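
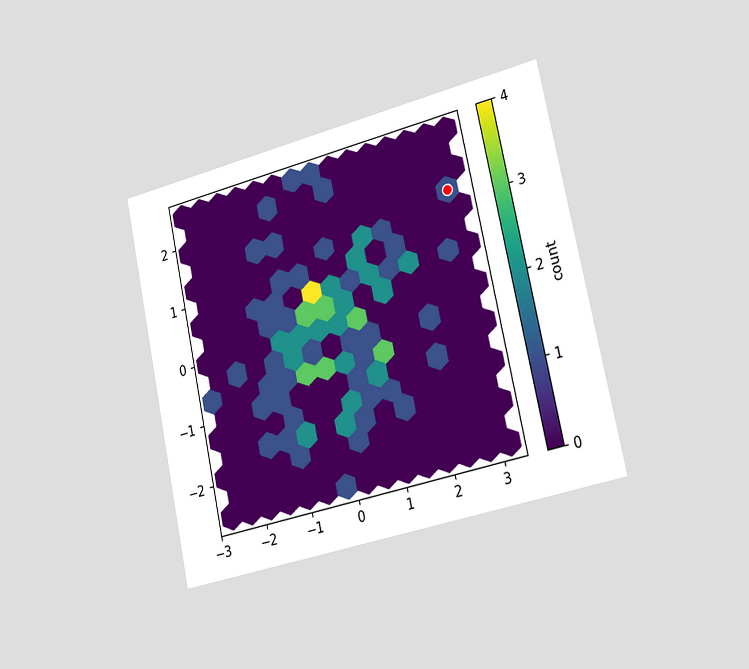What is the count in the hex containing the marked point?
The chart is tilted about 12° counter-clockwise and viewed slightly from the right. The marked hex reads 1 on the colorbar.

1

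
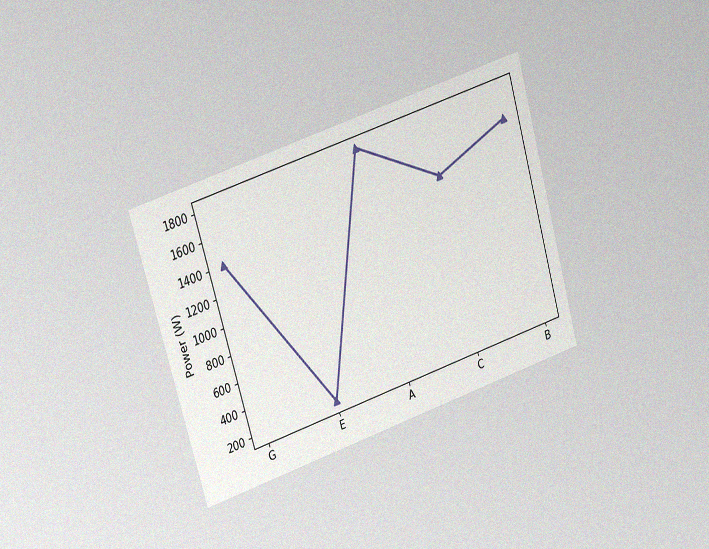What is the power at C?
1400W

The chart is tilted about 17° counter-clockwise and viewed at a slight angle, with some photo noise. At C, the line is at 1400W.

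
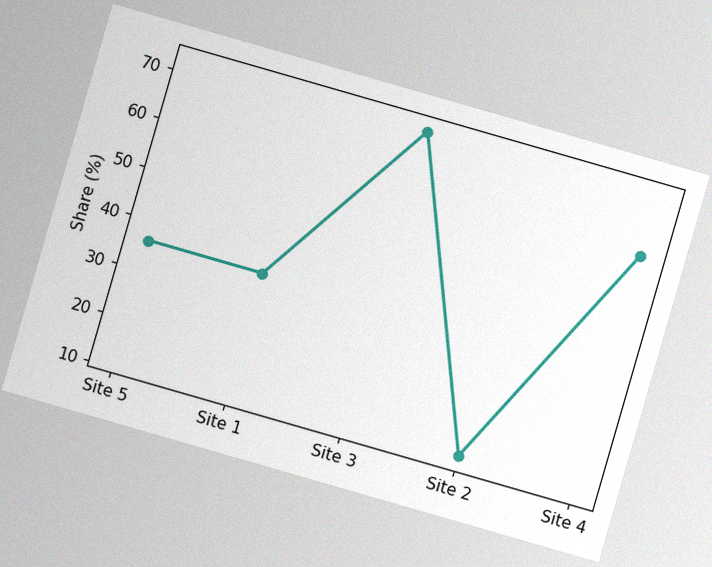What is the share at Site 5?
The chart is tilted about 16° clockwise, with some photo noise. At Site 5, the line is at 36%.

36%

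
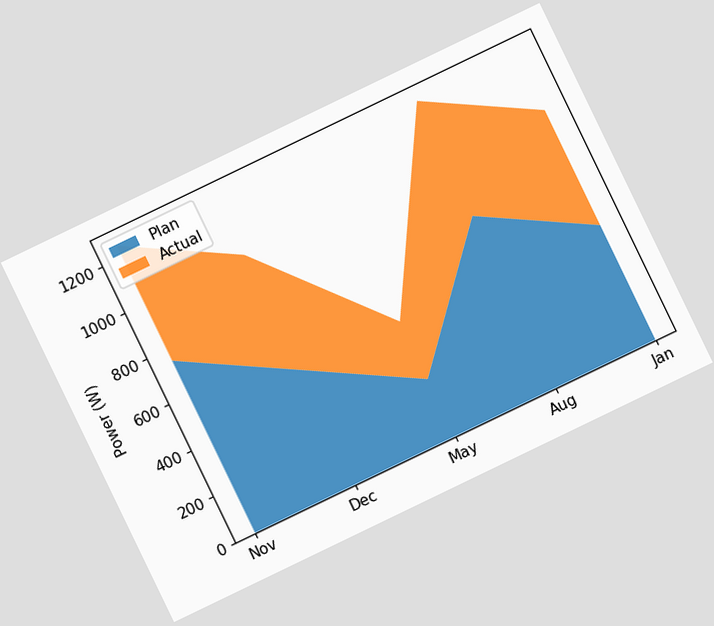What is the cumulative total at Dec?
The chart is tilted about 26° counter-clockwise. The stacked total at Dec reaches 1000W.

1000W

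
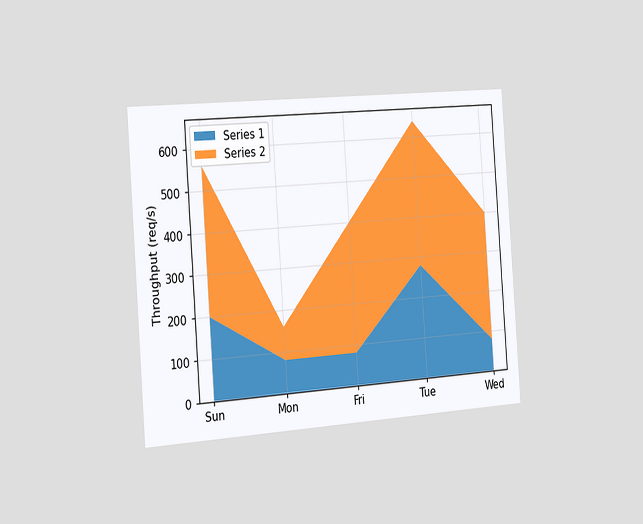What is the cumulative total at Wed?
The chart is tilted about 4° counter-clockwise and viewed slightly from the left. The stacked total at Wed reaches 400req/s.

400req/s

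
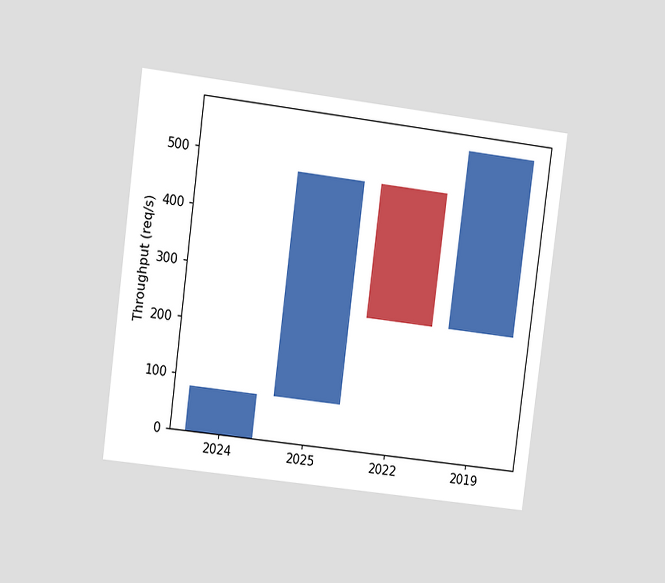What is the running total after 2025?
480req/s

The chart is tilted about 7° clockwise and viewed at a slight angle. After 2025 the running total reaches 480req/s.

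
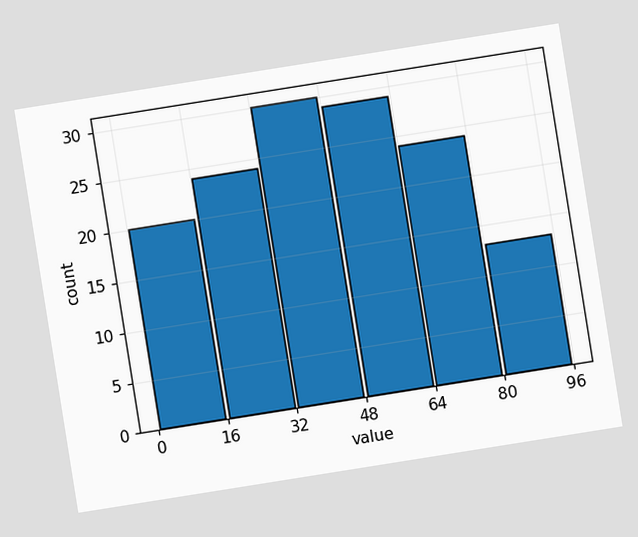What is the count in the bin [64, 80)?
24

The chart is tilted about 9° counter-clockwise. The [64, 80) bin has height 24.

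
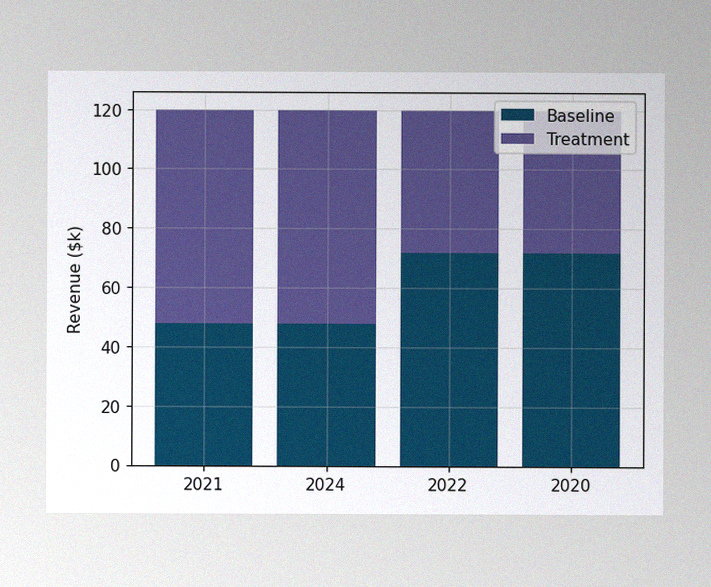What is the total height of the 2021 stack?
The image has some photo noise and uneven lighting. The 2021 stack's top reaches $120k on the y-axis.

$120k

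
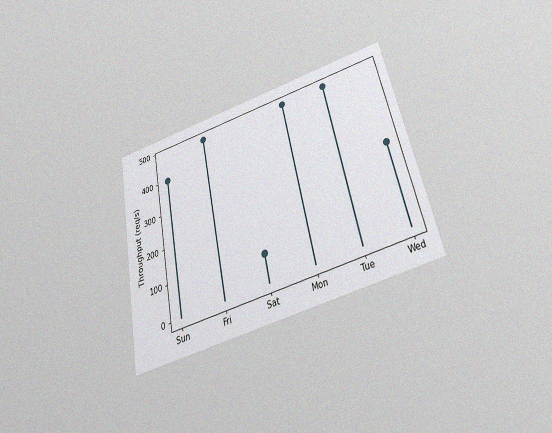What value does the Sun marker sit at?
The chart is tilted about 12° counter-clockwise and viewed slightly from below, with some photo noise. The Sun marker sits at 400req/s.

400req/s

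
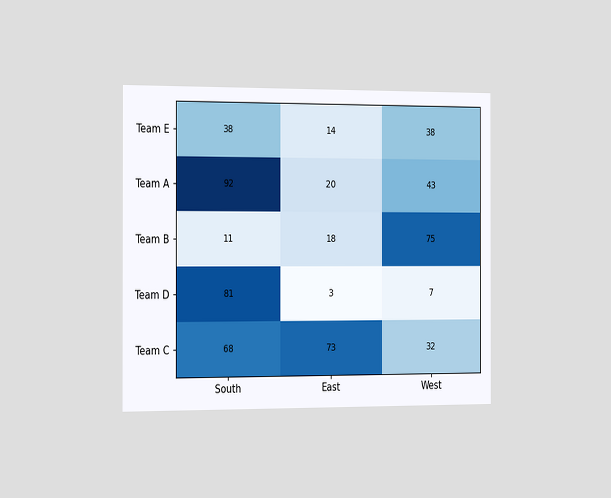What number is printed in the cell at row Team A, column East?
20

The chart is viewed slightly from the left. The (Team A, East) cell reads 20.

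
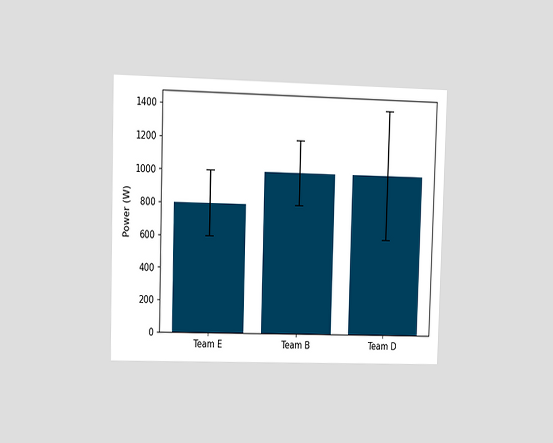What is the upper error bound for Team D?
1400W

The chart is viewed at a slight angle. The Team D bar's upper whisker reaches 1400W.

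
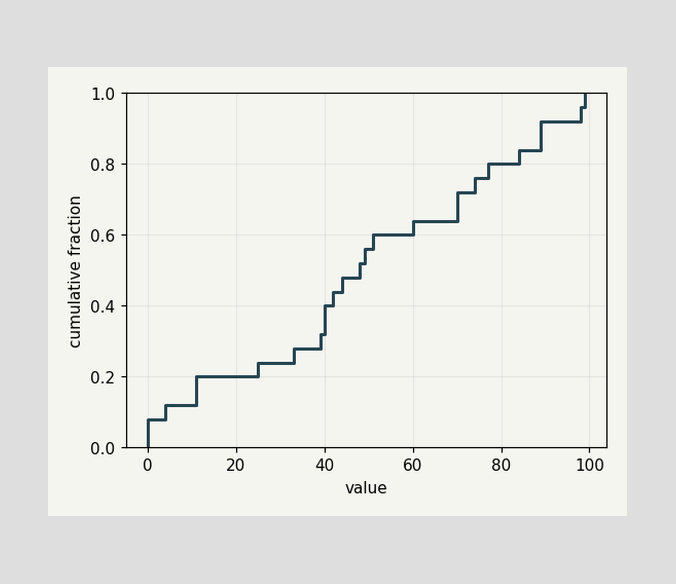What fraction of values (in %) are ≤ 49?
At x=49 the ECDF step is at 56%.

56%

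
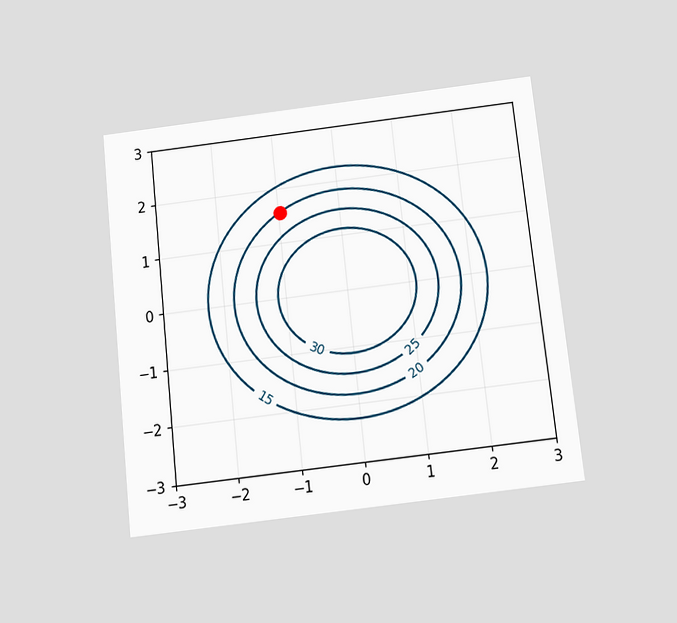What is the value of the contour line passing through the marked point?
20

The chart is tilted about 6° counter-clockwise and viewed slightly from below. The marked point sits on the contour labelled 20.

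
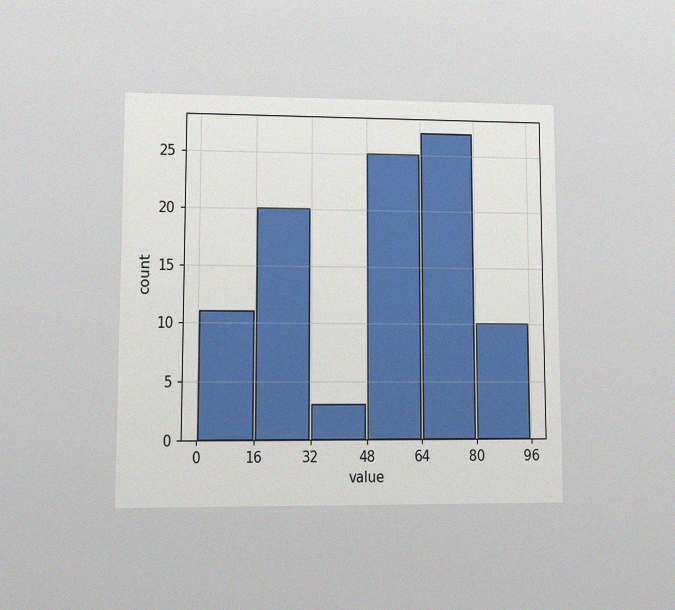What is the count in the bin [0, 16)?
11

The chart is viewed at a slight angle, with some photo noise. The [0, 16) bin has height 11.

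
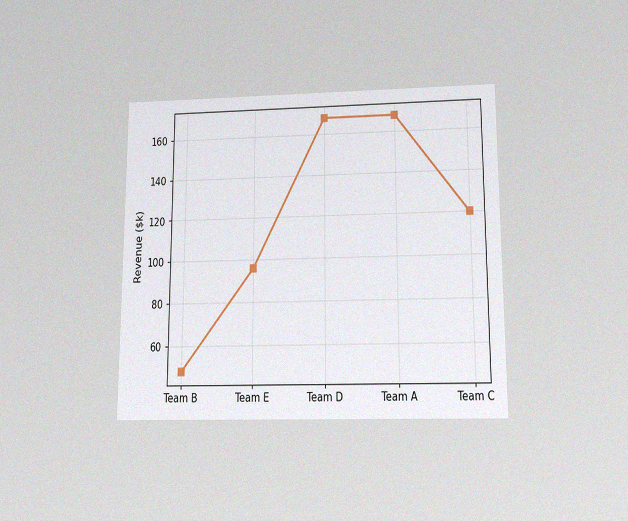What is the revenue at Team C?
$120k

The chart is viewed slightly from below, with some photo noise. At Team C, the line is at $120k.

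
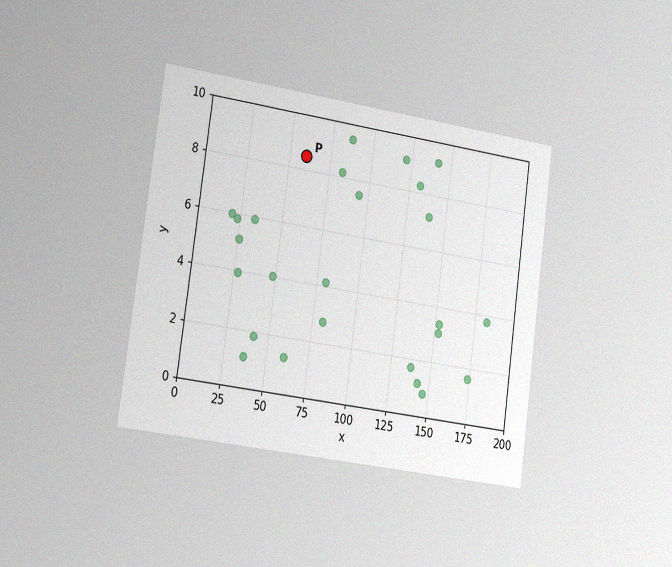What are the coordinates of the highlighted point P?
(60, 8.5)

The chart is tilted about 8° clockwise and viewed slightly from the left, with some photo noise. Following the gridlines from P to each axis, P sits at (60, 8.5).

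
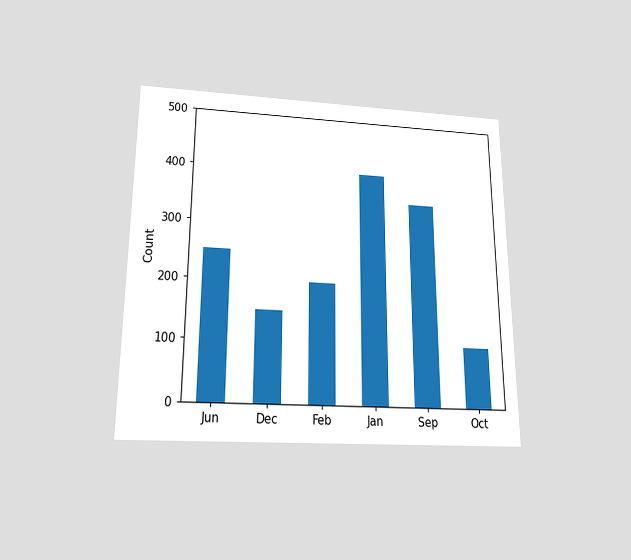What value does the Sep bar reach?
350

The chart is viewed slightly from below. Reading along the chart's y-axis, the Sep bar reaches 350.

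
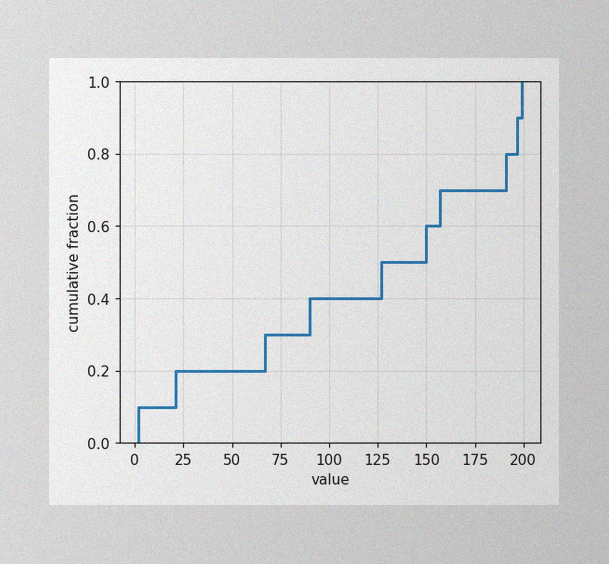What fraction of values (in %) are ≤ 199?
100%

The image has some photo noise and uneven lighting. At x=199 the ECDF step is at 100%.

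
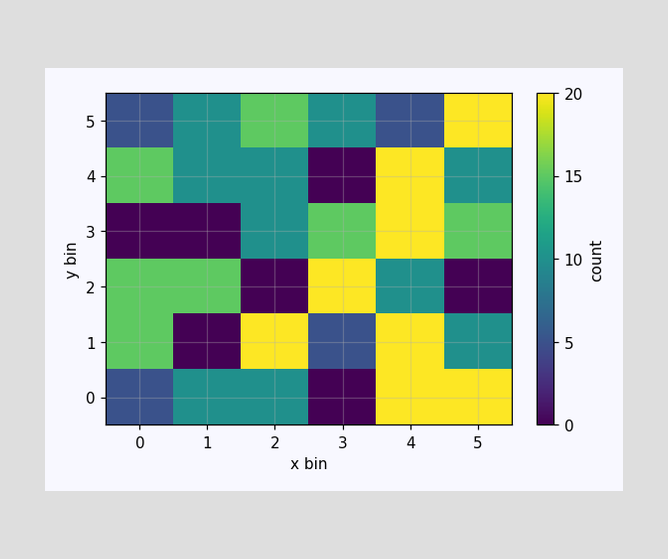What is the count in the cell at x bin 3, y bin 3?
Matching the cell (3, 3) against the colorbar gives 15.

15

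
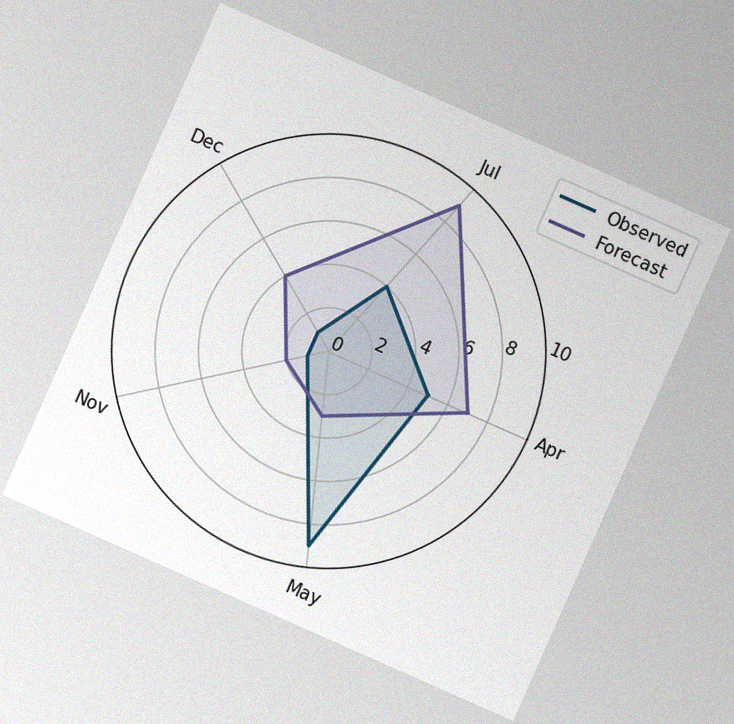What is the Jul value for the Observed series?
4

The chart is tilted about 24° clockwise, with some photo noise. On the Jul axis, Observed reaches 4.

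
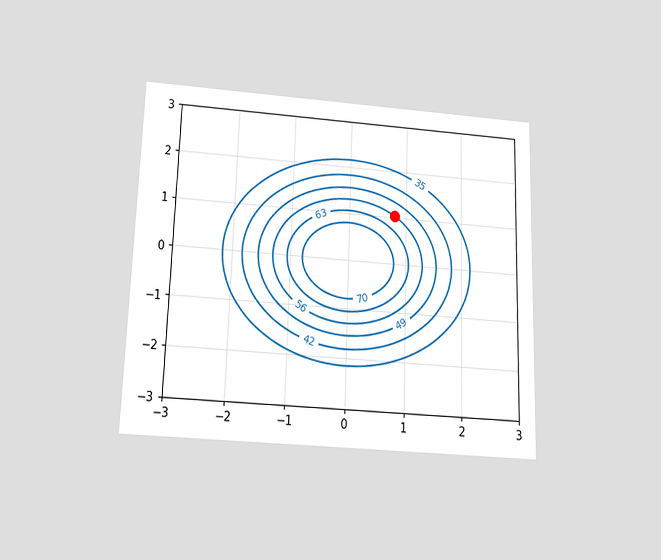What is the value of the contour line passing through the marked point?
The chart is viewed slightly from below. The marked point sits on the contour labelled 56.

56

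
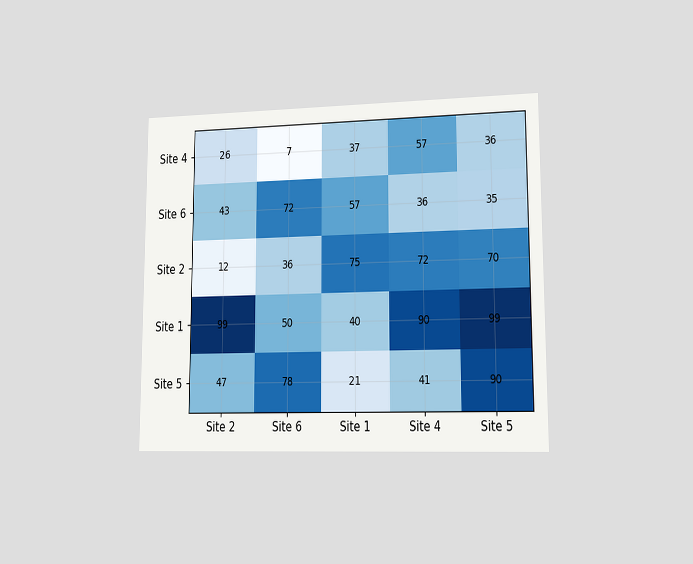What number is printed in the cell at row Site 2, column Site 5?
The chart is viewed slightly from the right. The (Site 2, Site 5) cell reads 70.

70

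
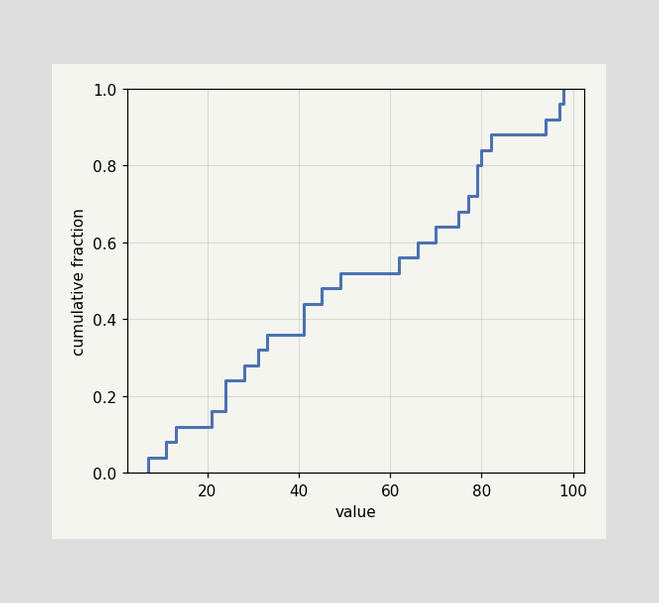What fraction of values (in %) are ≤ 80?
At x=80 the ECDF step is at 84%.

84%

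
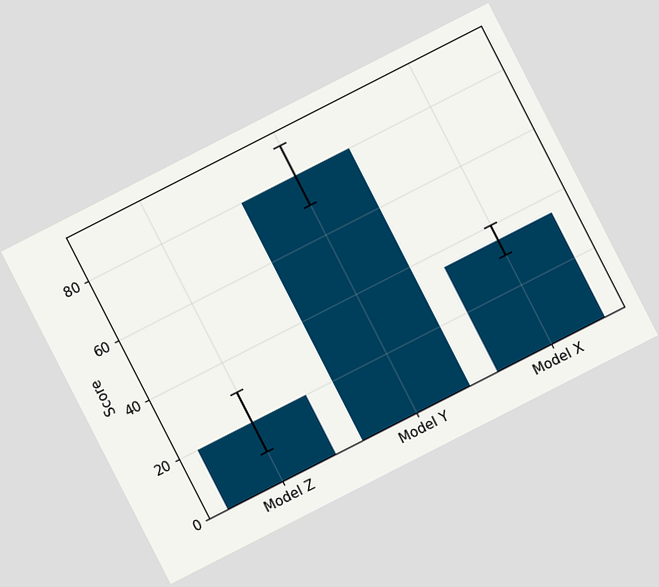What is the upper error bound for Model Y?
The chart is tilted about 27° counter-clockwise. The Model Y bar's upper whisker reaches 90.

90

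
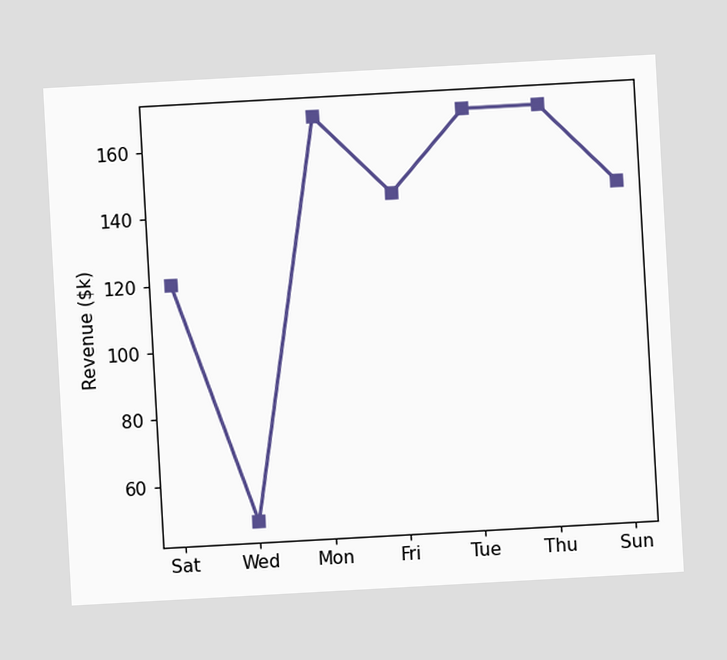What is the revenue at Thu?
The chart is tilted about 3° counter-clockwise. At Thu, the line is at $168k.

$168k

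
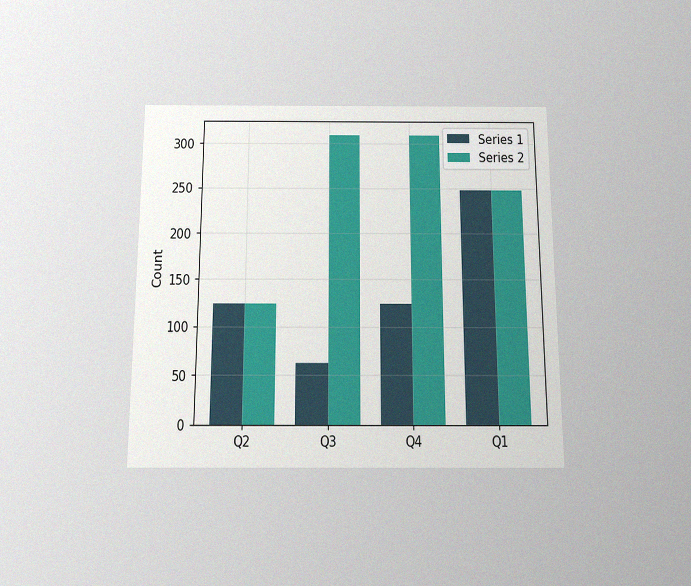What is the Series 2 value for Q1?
248

The chart is viewed slightly from below, with some photo noise. The Series 2 bar at Q1 reaches 248 on the y-axis.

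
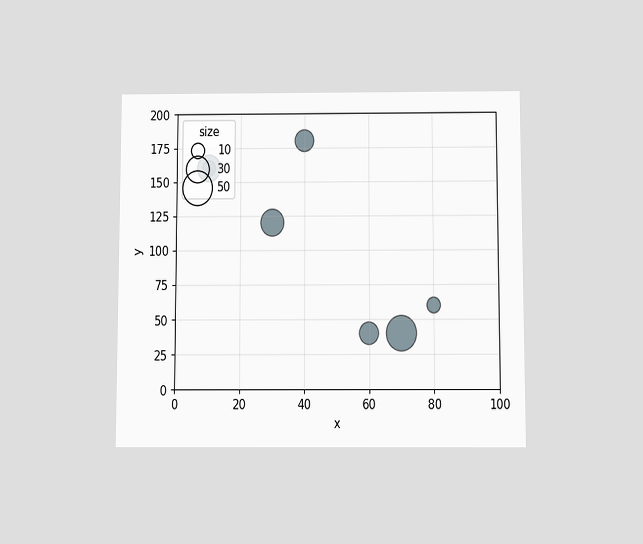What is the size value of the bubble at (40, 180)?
The chart is viewed slightly from below. Matching the bubble at (40, 180) against the size legend gives 20.

20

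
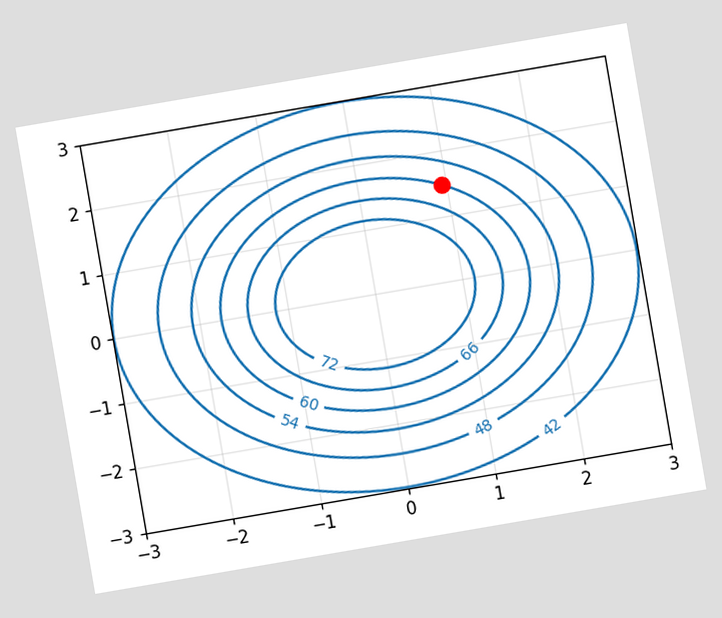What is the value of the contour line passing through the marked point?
The chart is tilted about 10° counter-clockwise. The marked point sits on the contour labelled 60.

60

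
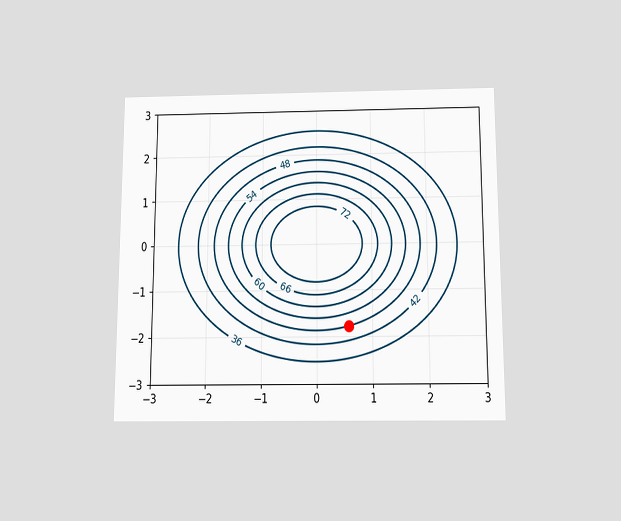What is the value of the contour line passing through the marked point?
The chart is viewed slightly from below. The marked point sits on the contour labelled 48.

48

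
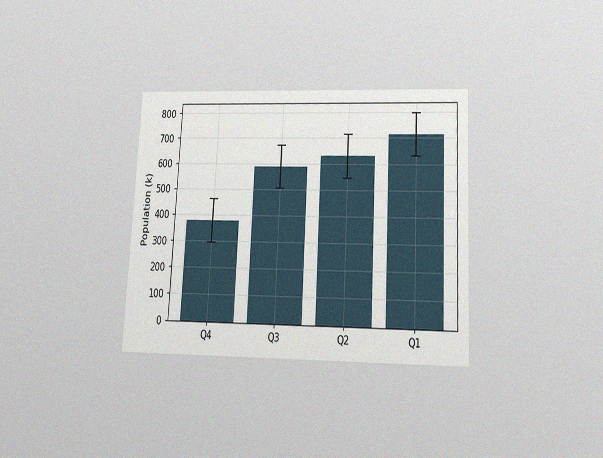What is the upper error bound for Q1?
798k

The chart is tilted about 3° clockwise and viewed slightly from below, with some photo noise. The Q1 bar's upper whisker reaches 798k.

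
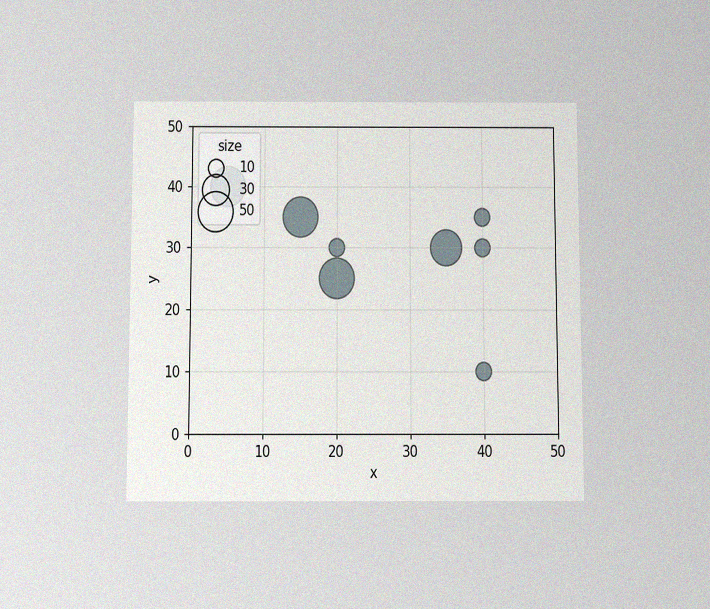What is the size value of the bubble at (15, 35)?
50

The chart is viewed slightly from below, with some photo noise. Matching the bubble at (15, 35) against the size legend gives 50.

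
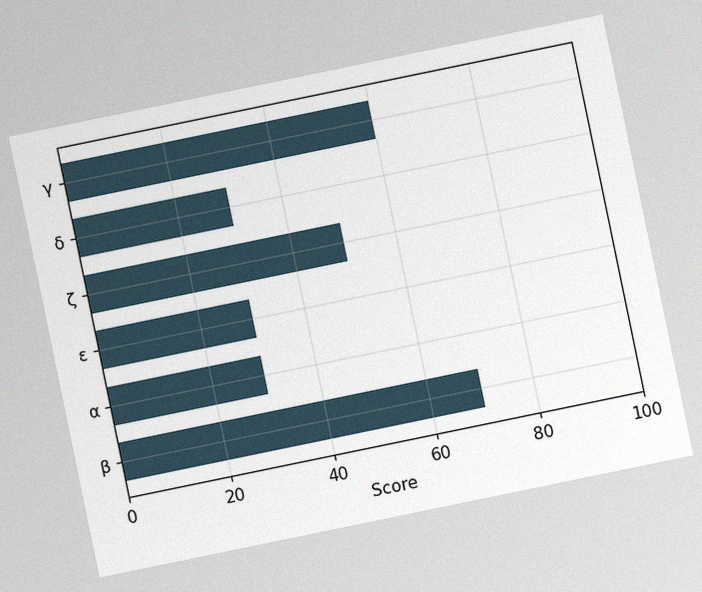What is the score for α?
The chart is tilted about 12° counter-clockwise, with some photo noise. Reading along the chart's x-axis, the α bar reaches 30.

30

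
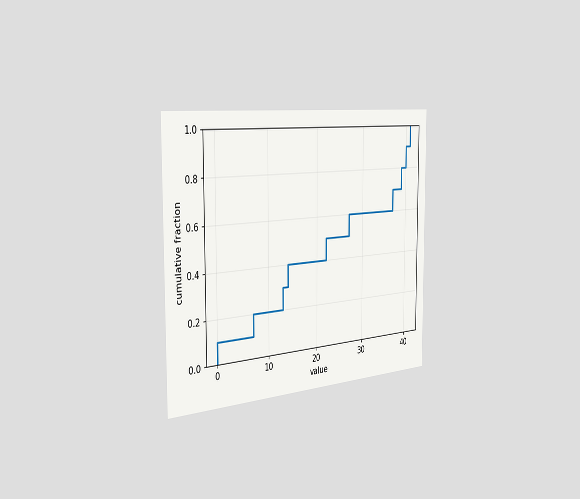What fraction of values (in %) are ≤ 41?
100%

The chart is viewed slightly from the left. At x=41 the ECDF step is at 100%.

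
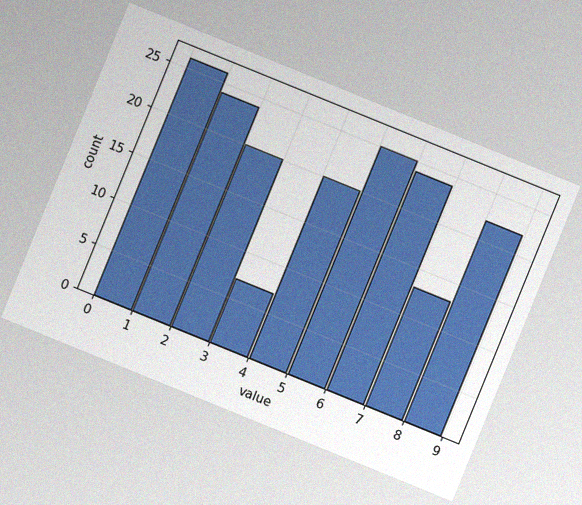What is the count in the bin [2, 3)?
20

The chart is tilted about 22° clockwise, with some photo noise. The [2, 3) bin has height 20.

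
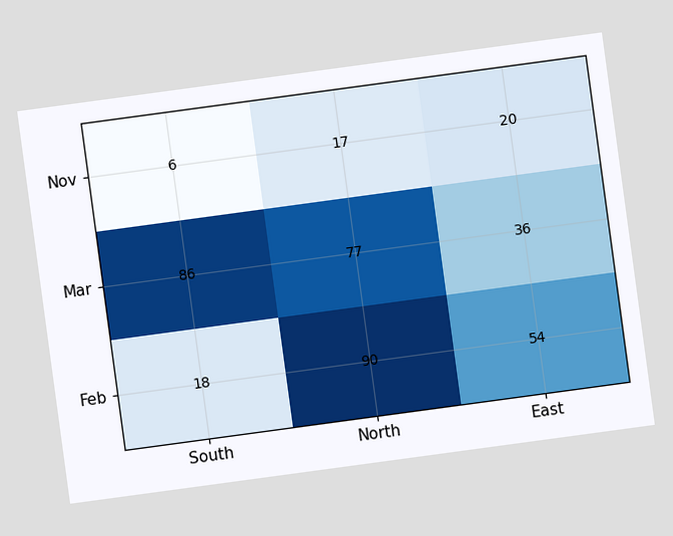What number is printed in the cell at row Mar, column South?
86

The chart is tilted about 8° counter-clockwise. The (Mar, South) cell reads 86.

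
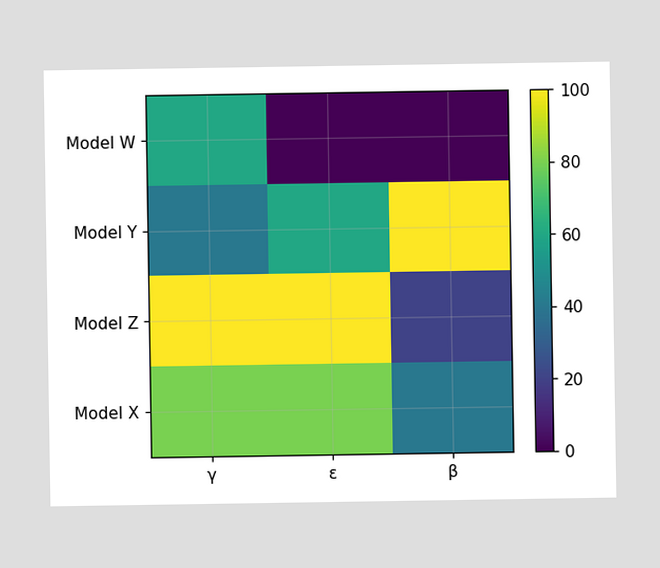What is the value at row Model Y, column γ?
40

Matching cell (Model Y, γ) against the colorbar gives 40.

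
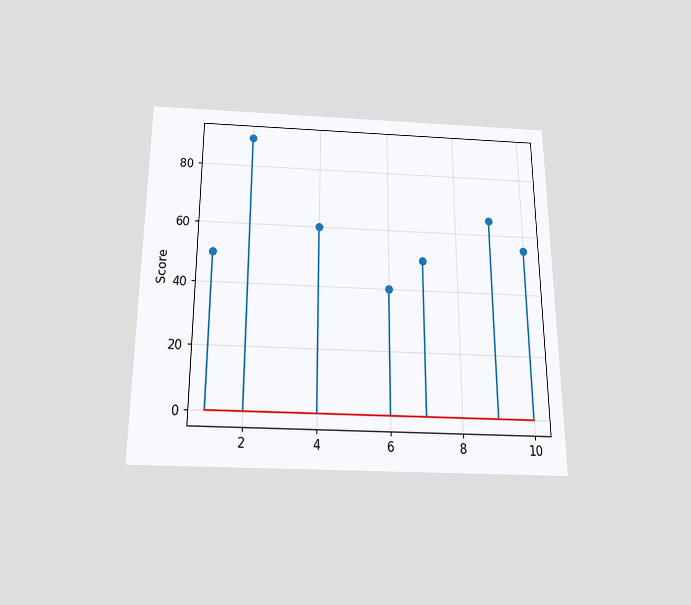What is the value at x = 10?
55

The chart is viewed slightly from below. The stem at x=10 reaches 55.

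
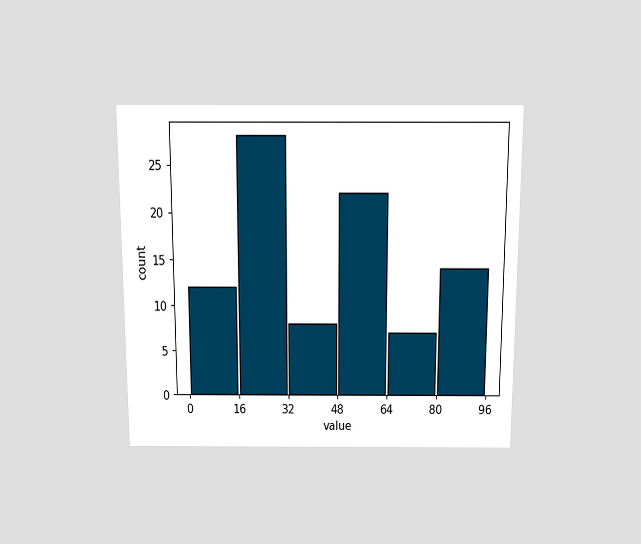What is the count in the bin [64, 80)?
The chart is viewed slightly from above. The [64, 80) bin has height 7.

7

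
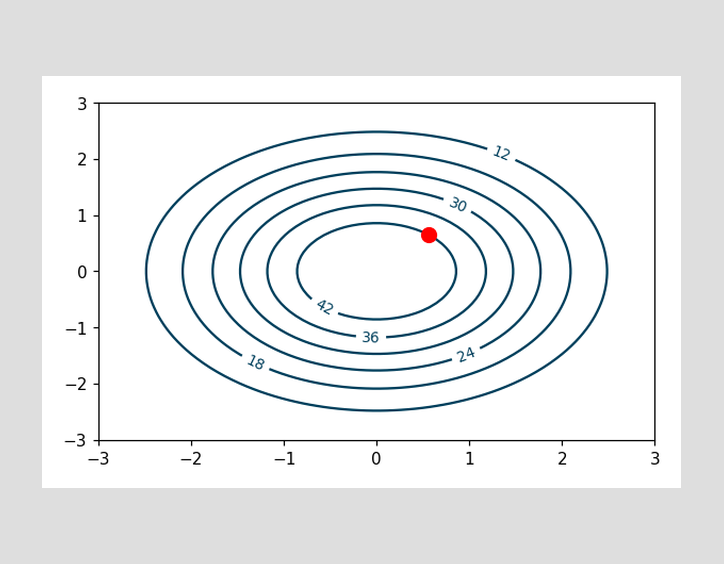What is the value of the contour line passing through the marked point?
42

The marked point sits on the contour labelled 42.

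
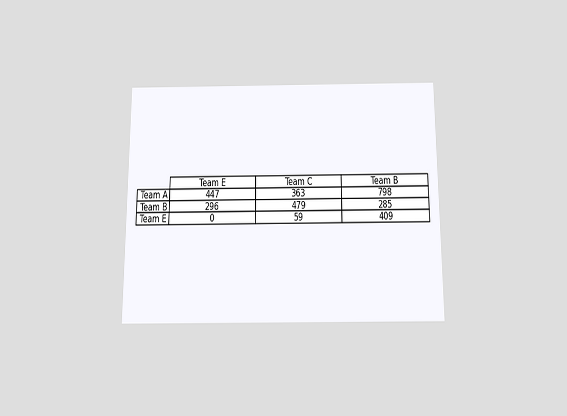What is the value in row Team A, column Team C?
The chart is viewed slightly from below. The (Team A, Team C) cell reads 363.

363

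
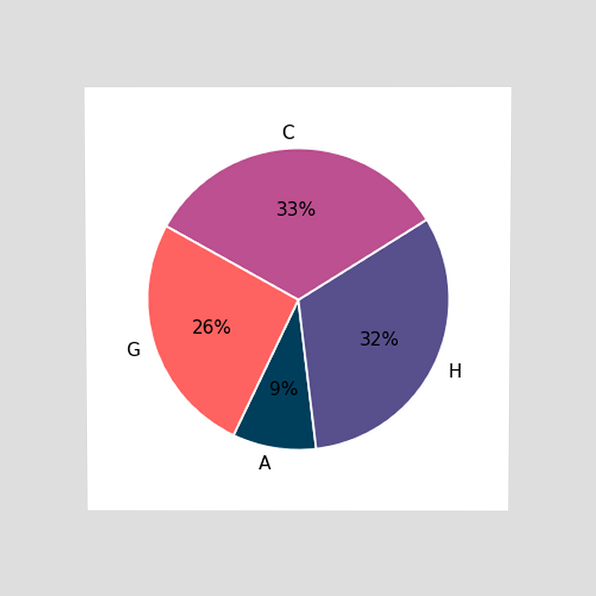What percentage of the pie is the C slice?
The chart is viewed slightly from above. The C slice takes up 33% of the pie.

33%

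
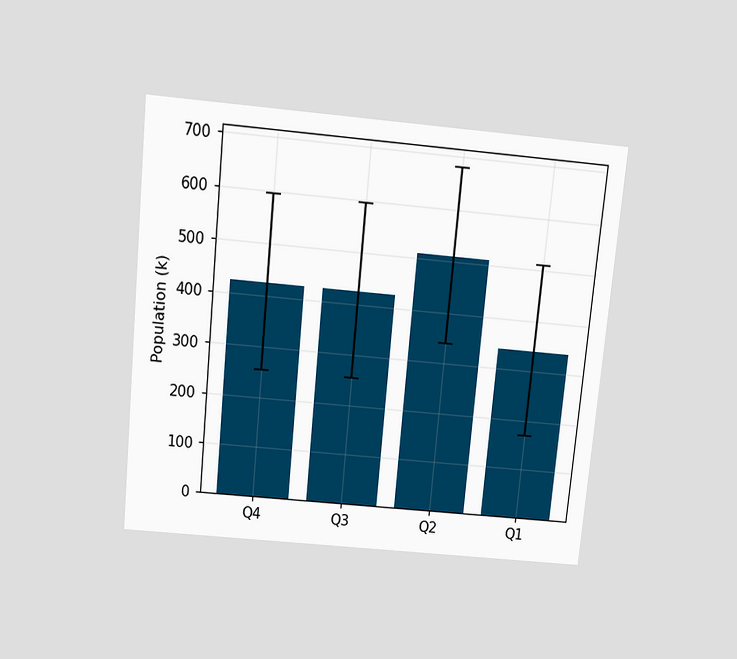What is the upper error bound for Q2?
680k

The chart is tilted about 5° clockwise and viewed slightly from above. The Q2 bar's upper whisker reaches 680k.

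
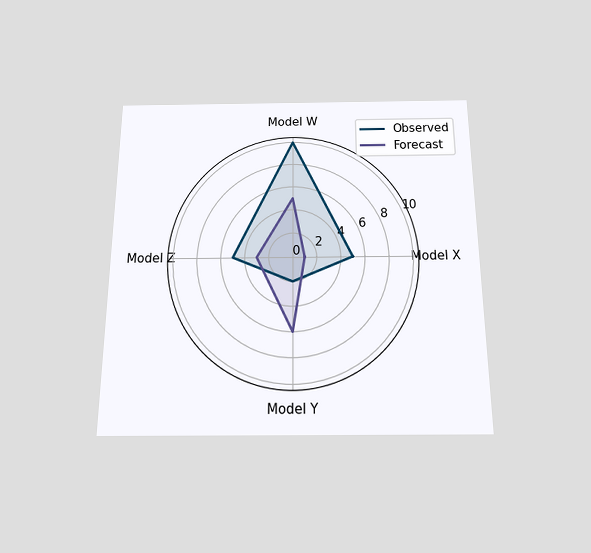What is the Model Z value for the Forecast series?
The chart is viewed slightly from below. On the Model Z axis, Forecast reaches 3.

3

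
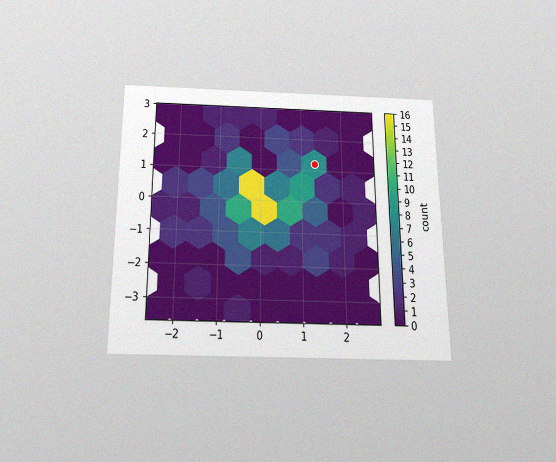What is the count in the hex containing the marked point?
8

The chart is viewed slightly from below, with some photo noise. The marked hex reads 8 on the colorbar.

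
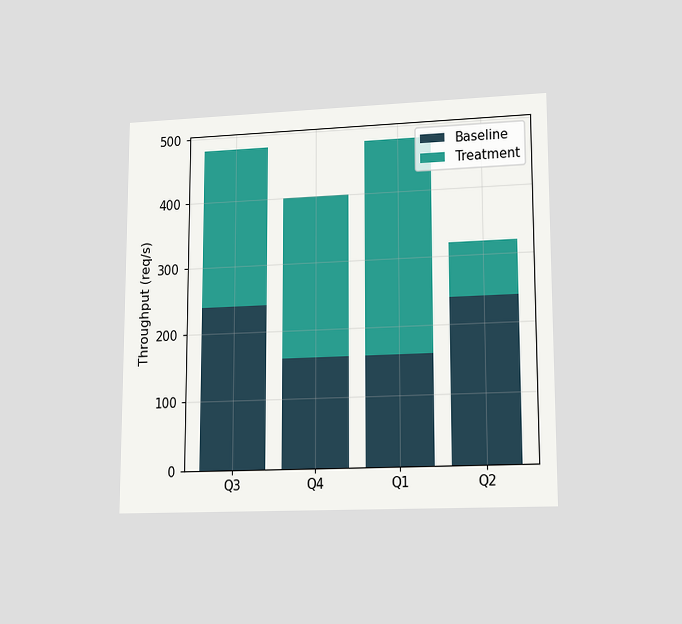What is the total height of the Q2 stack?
The chart is viewed at a slight angle. The Q2 stack's top reaches 320req/s on the y-axis.

320req/s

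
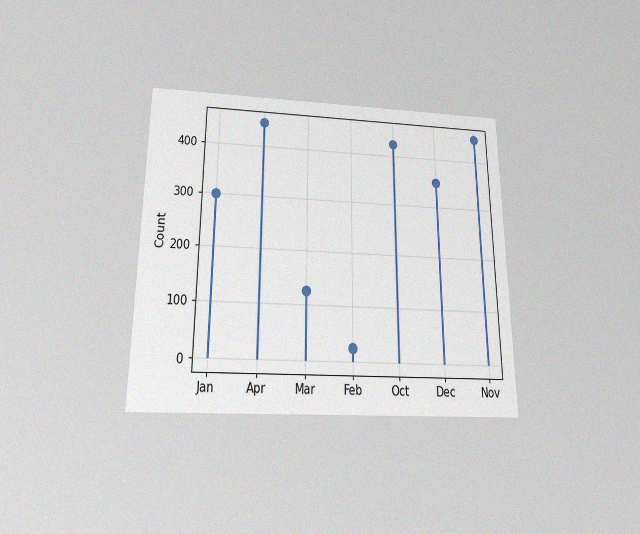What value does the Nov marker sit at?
The chart is viewed slightly from below, with some photo noise. The Nov marker sits at 450.

450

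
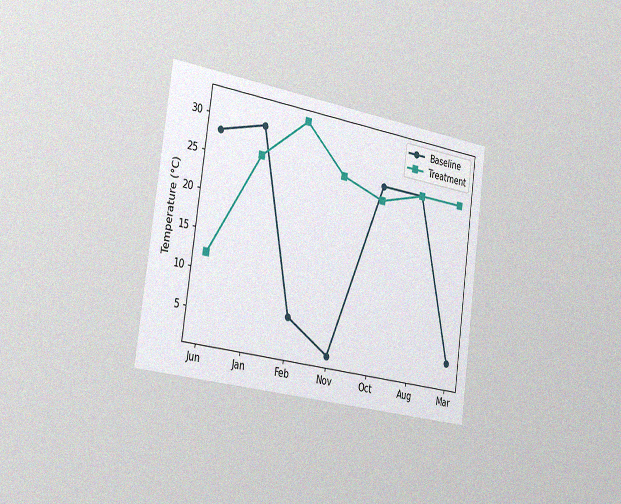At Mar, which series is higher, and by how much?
The chart is tilted about 8° clockwise and viewed slightly from the left, with some photo noise. At Mar, Treatment sits above the other line by 22°C.

Treatment, by 22°C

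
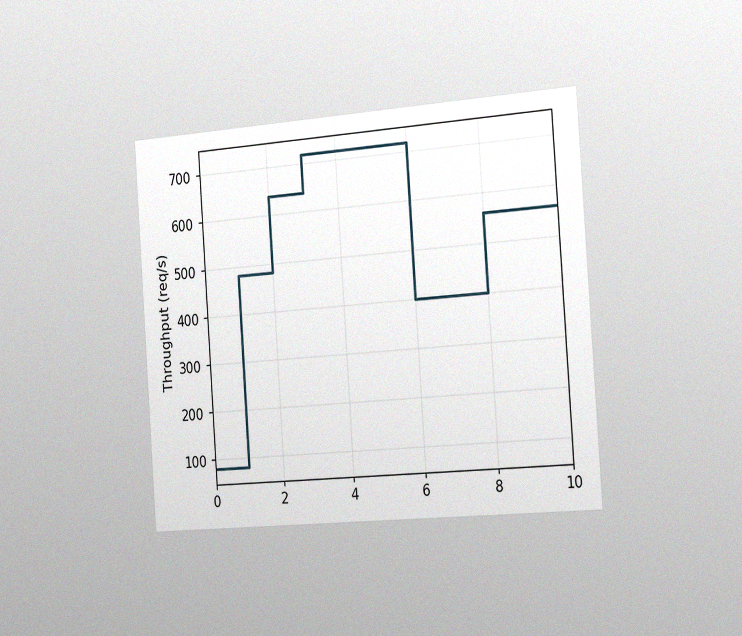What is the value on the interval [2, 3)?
640req/s

The chart is tilted about 4° counter-clockwise and viewed slightly from the right, with some photo noise. On [2, 3) the step sits at 640req/s.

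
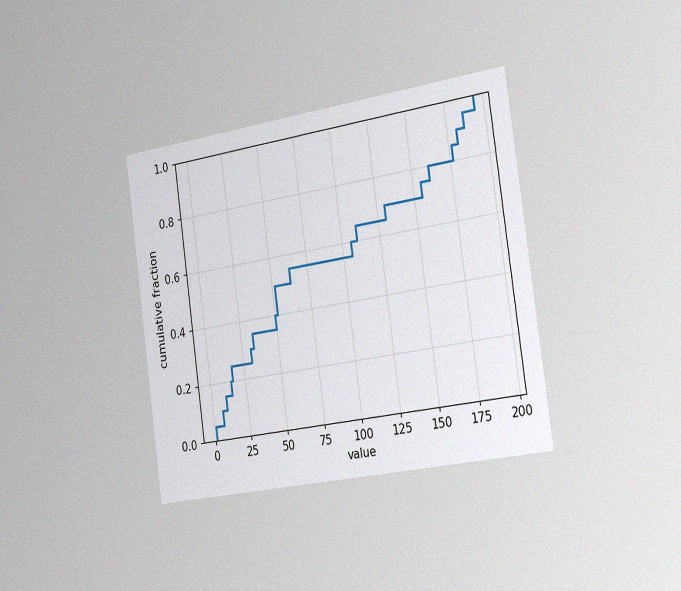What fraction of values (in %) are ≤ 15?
20%

The chart is tilted about 8° counter-clockwise and viewed slightly from the right, with some photo noise. At x=15 the ECDF step is at 20%.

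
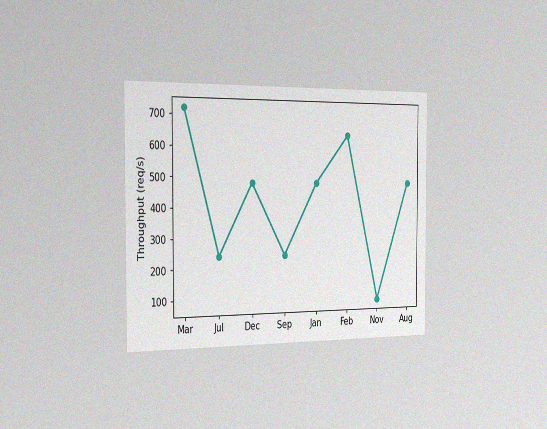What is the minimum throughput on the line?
The chart is viewed slightly from the left, with some photo noise. The lowest point is at Nov, and reading across to the y-axis gives 80req/s.

80req/s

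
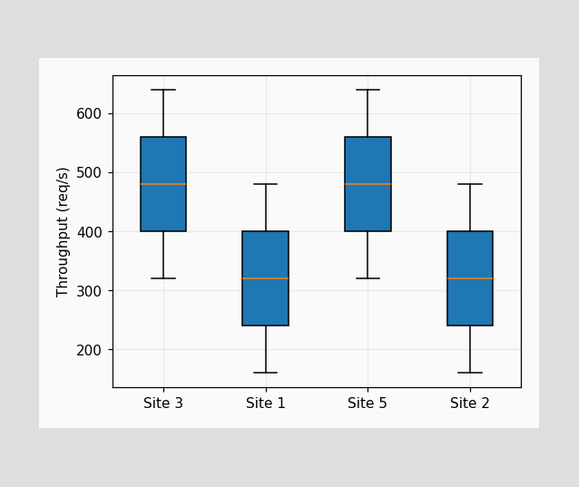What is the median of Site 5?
480req/s

The median line in the Site 5 box sits at 480req/s.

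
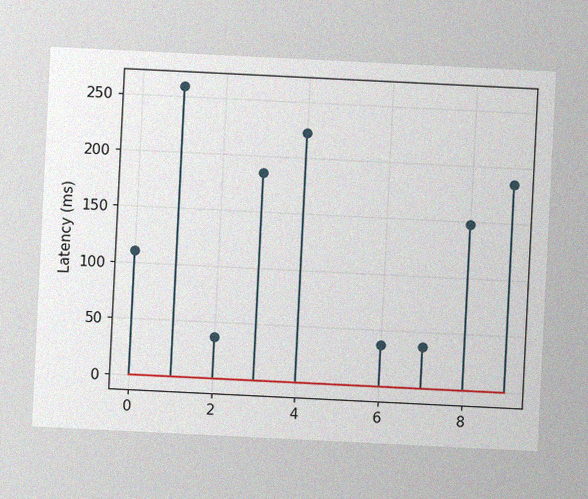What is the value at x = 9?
185ms

The chart is tilted about 3° clockwise, with some photo noise. The stem at x=9 reaches 185ms.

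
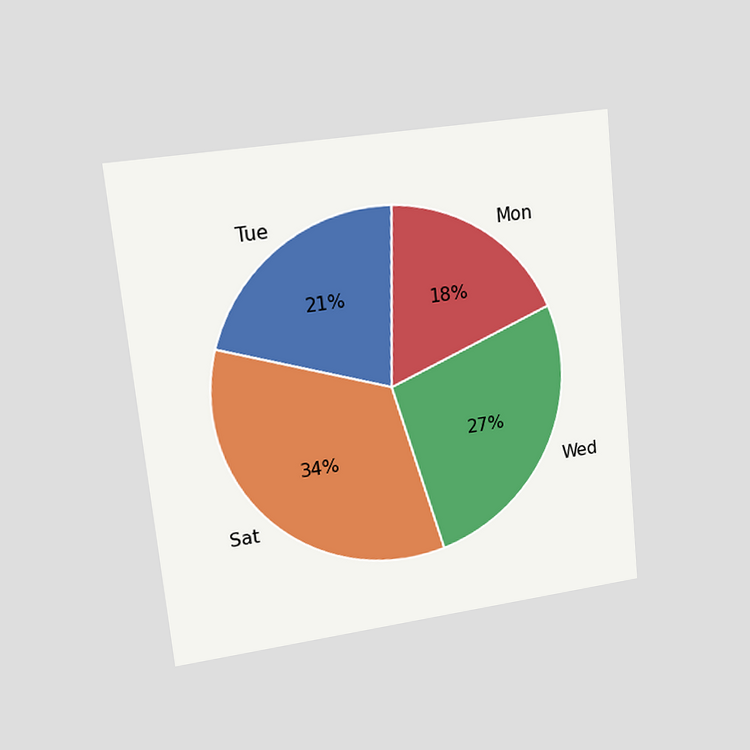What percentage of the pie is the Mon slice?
18%

The chart is tilted about 6° counter-clockwise and viewed at a slight angle. The Mon slice takes up 18% of the pie.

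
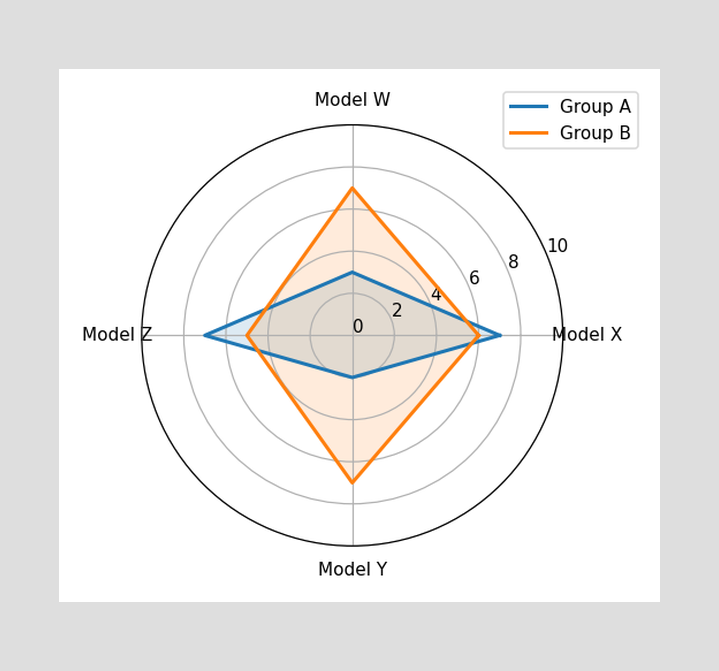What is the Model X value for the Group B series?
On the Model X axis, Group B reaches 6.

6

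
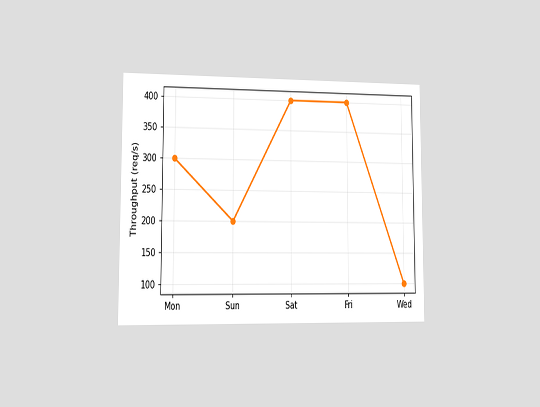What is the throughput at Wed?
100req/s

The chart is viewed slightly from the left. At Wed, the line is at 100req/s.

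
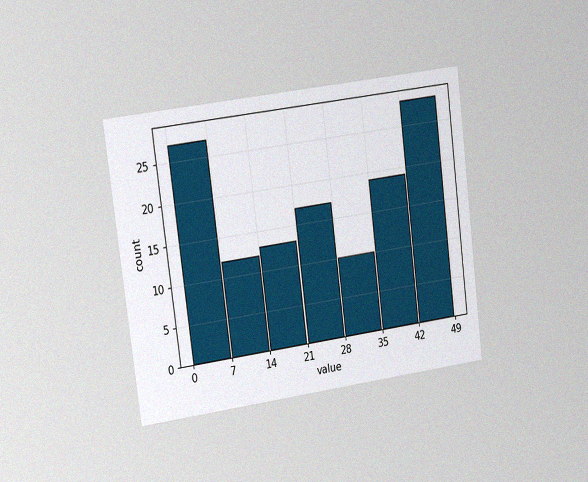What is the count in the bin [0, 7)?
27

The chart is tilted about 7° counter-clockwise and viewed slightly from the left, with some photo noise. The [0, 7) bin has height 27.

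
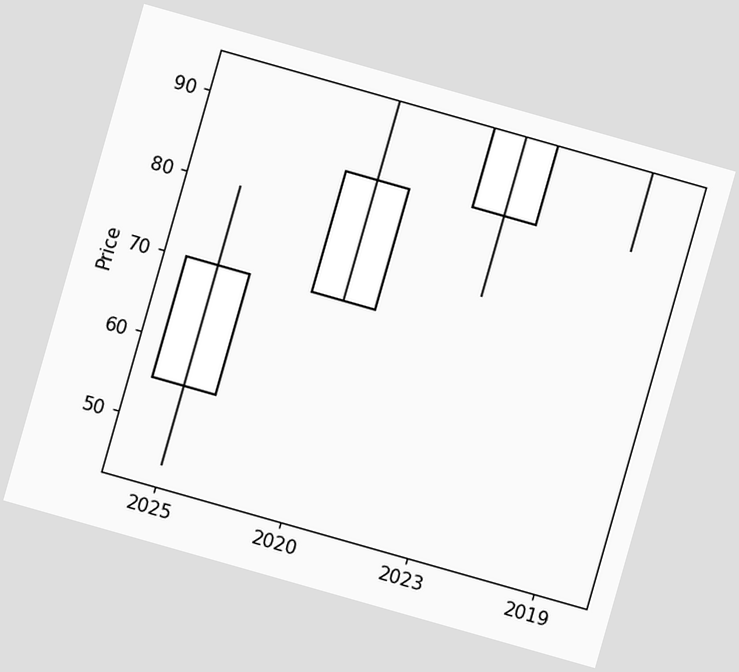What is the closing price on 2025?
The chart is tilted about 16° clockwise. The 2025 candle closes at 70.

70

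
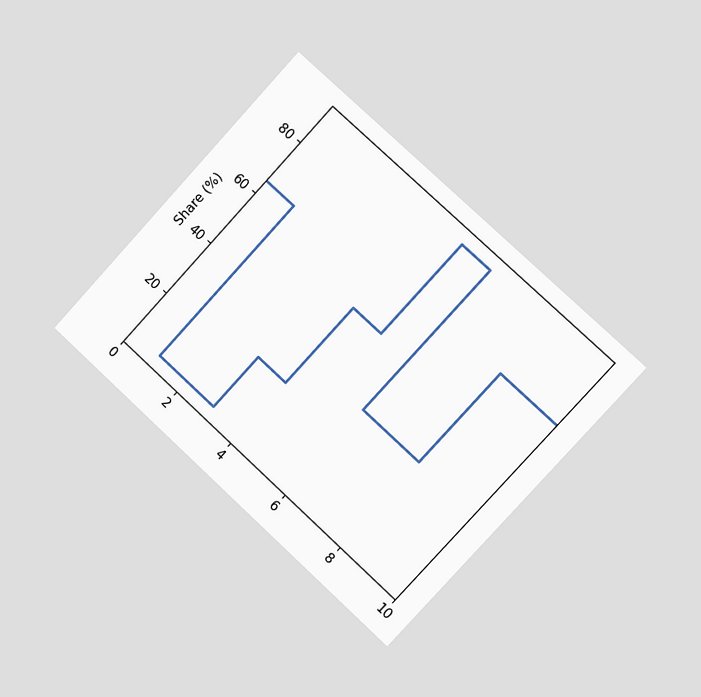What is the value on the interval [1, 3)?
5%

The chart is tilted about 43° clockwise and viewed slightly from the right. On [1, 3) the step sits at 5%.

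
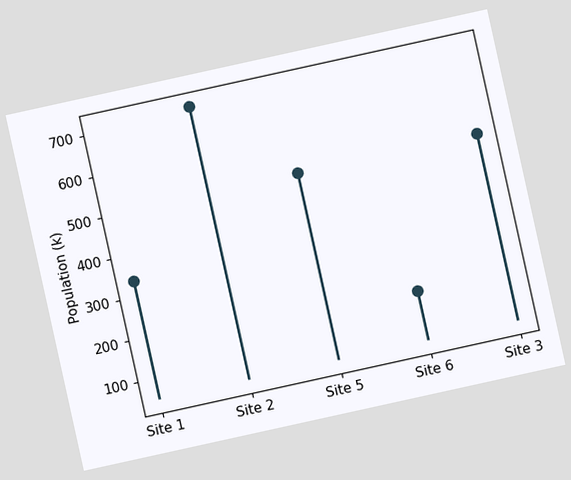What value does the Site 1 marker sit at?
The chart is tilted about 12° counter-clockwise. The Site 1 marker sits at 336k.

336k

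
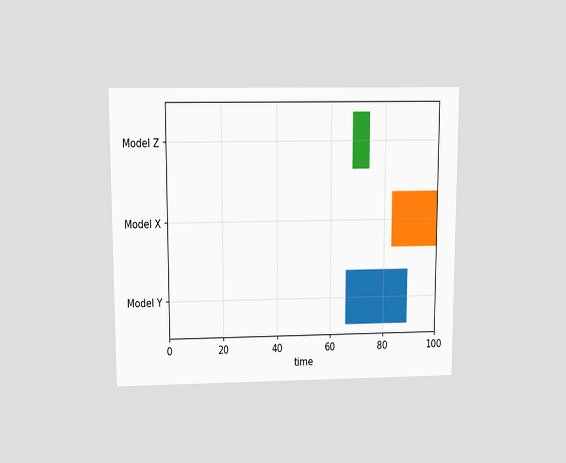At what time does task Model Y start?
66

The chart is viewed slightly from above. The Model Y bar begins at t=66.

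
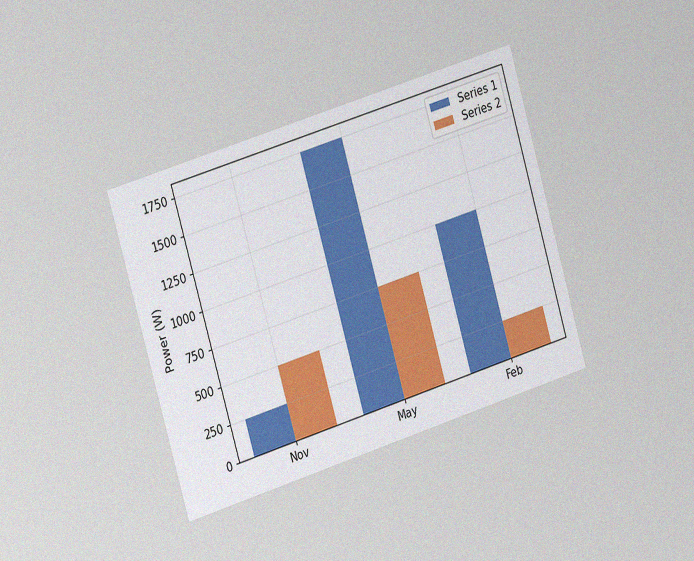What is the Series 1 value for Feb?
The chart is tilted about 17° counter-clockwise and viewed slightly from the left, with some photo noise. The Series 1 bar at Feb reaches 1000W on the y-axis.

1000W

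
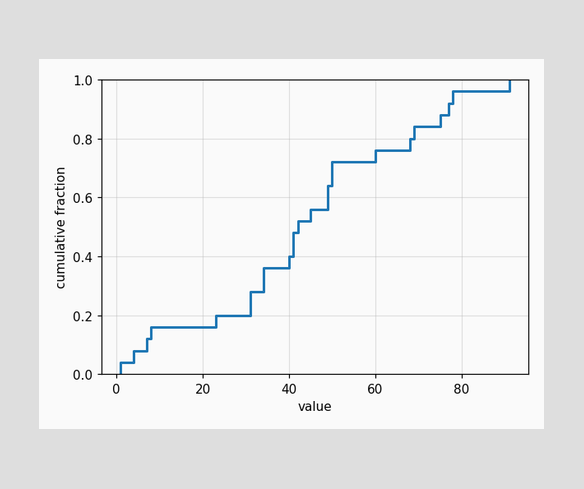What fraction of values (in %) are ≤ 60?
At x=60 the ECDF step is at 76%.

76%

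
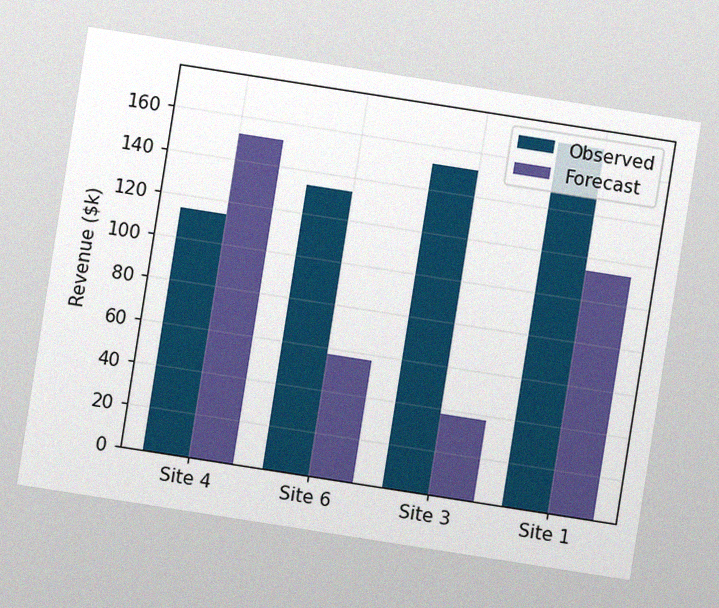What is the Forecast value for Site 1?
The chart is tilted about 9° clockwise, with some photo noise. The Forecast bar at Site 1 reaches $114k on the y-axis.

$114k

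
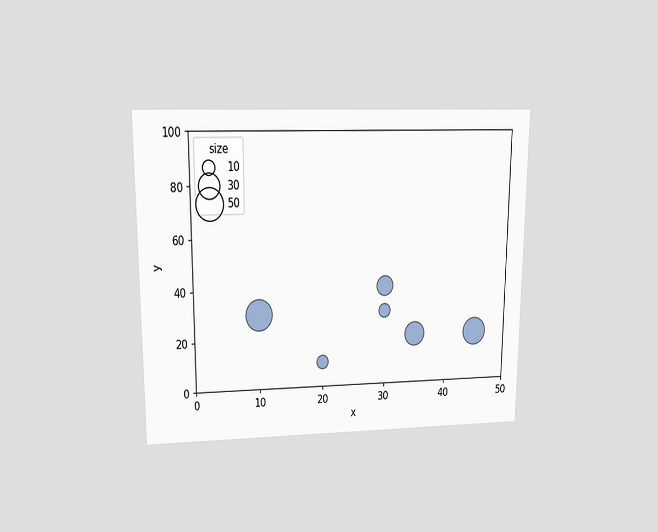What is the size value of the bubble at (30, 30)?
10

The chart is viewed at a slight angle. Matching the bubble at (30, 30) against the size legend gives 10.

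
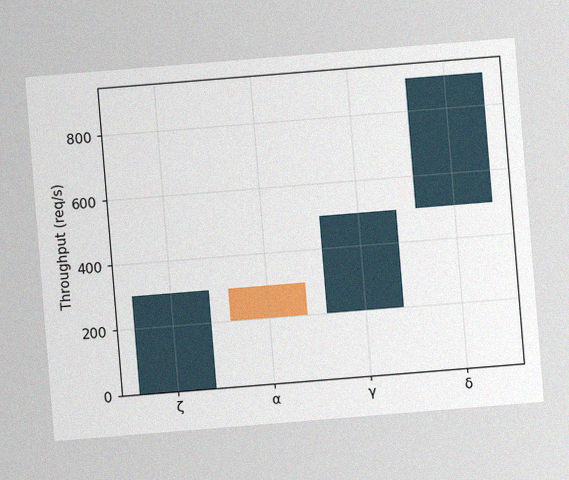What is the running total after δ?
900req/s

The chart is tilted about 5° counter-clockwise, with some photo noise. After δ the running total reaches 900req/s.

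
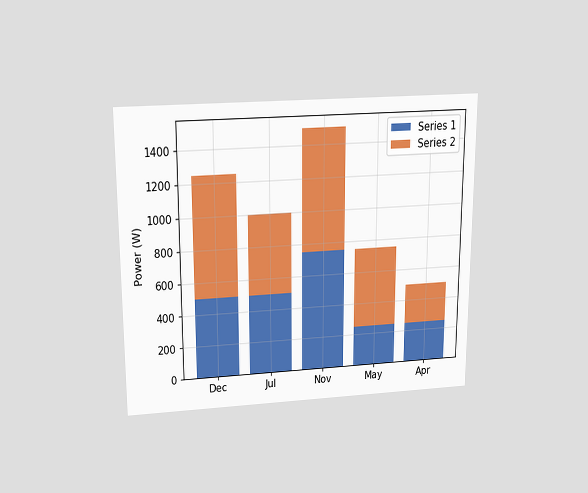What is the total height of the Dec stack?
1250W

The chart is viewed slightly from above. The Dec stack's top reaches 1250W on the y-axis.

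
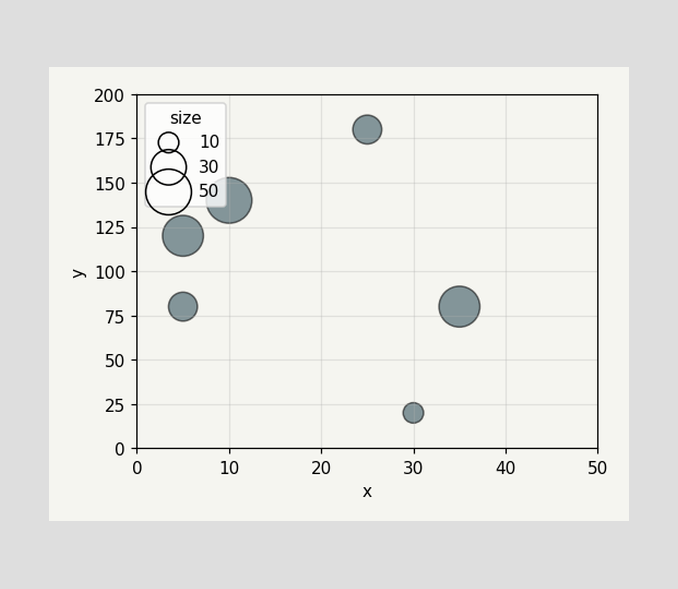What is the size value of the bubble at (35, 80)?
40

Matching the bubble at (35, 80) against the size legend gives 40.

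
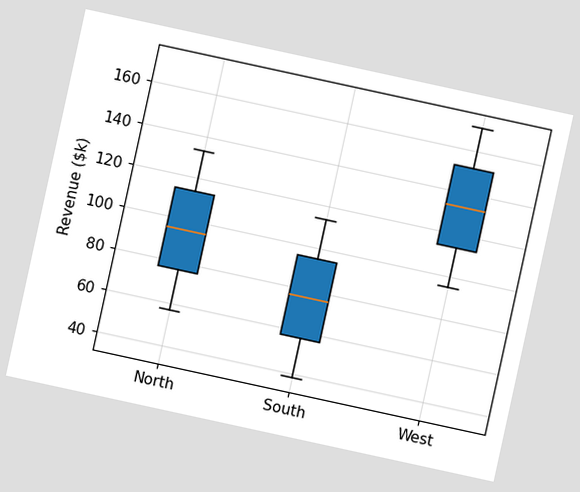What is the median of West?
$133k

The chart is tilted about 12° clockwise. The median line in the West box sits at $133k.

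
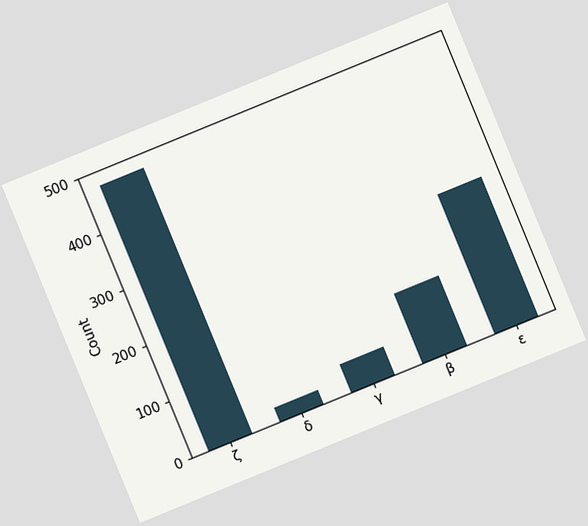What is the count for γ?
The chart is tilted about 22° counter-clockwise. Reading along the chart's y-axis, the γ bar reaches 50.

50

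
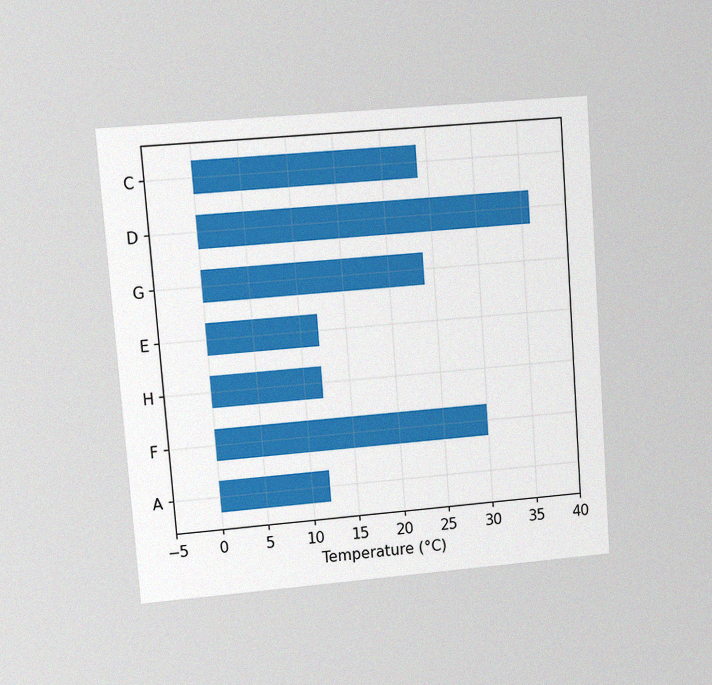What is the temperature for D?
The chart is tilted about 4° counter-clockwise and viewed at a slight angle, with some photo noise. Reading along the chart's x-axis, the D bar reaches 36°C.

36°C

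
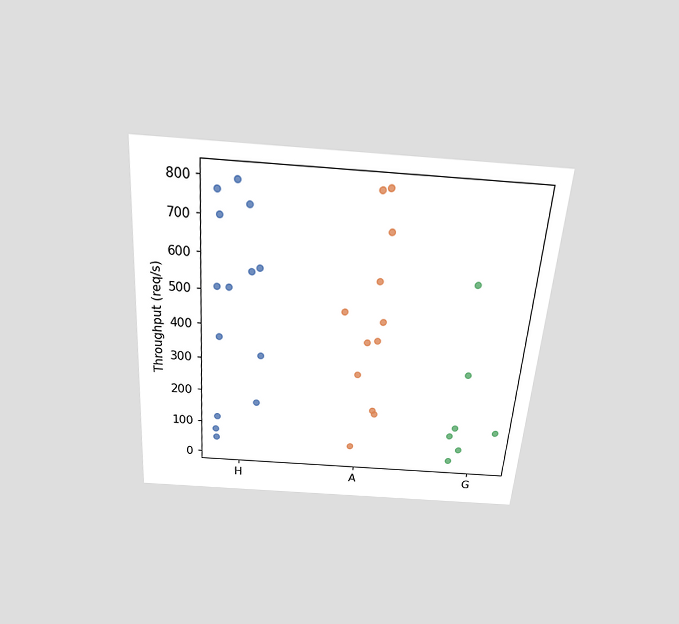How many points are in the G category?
The chart is tilted about 4° clockwise and viewed slightly from above. Counting the markers in the G column gives 7.

7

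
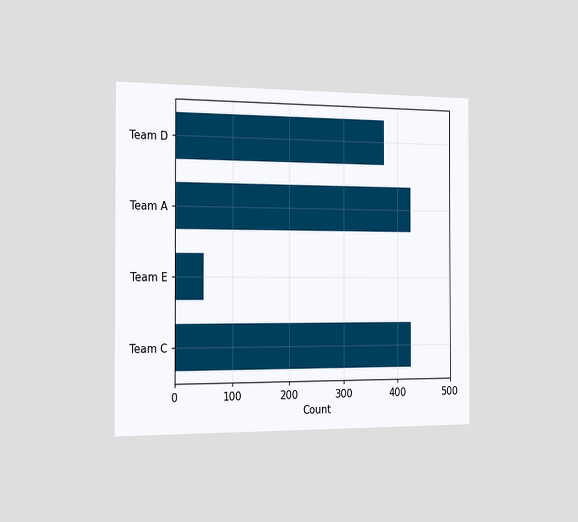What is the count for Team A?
The chart is viewed slightly from the left. Reading along the chart's x-axis, the Team A bar reaches 425.

425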